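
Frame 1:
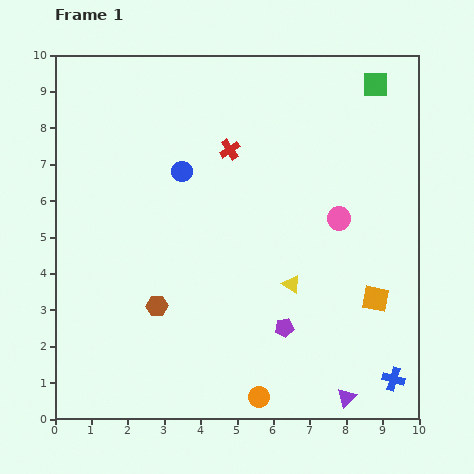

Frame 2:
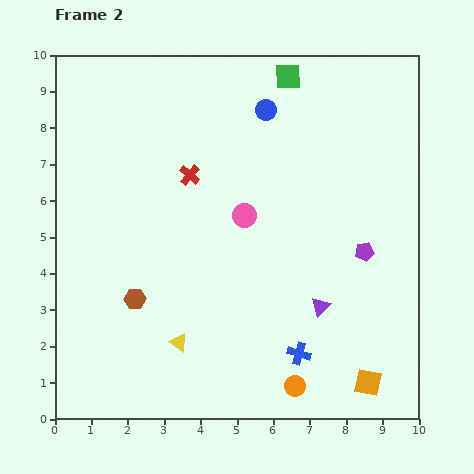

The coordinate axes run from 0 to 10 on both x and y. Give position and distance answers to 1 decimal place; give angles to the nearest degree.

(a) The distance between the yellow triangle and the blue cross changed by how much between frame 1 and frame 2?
-0.5

Distance in frame 1: 3.8. Distance in frame 2: 3.3.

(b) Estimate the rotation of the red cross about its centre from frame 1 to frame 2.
17° counter-clockwise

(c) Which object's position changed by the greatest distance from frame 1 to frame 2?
the yellow triangle

(moved 3.5; next 3.0)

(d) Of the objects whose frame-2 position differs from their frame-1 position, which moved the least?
the brown hexagon

(moved 0.6)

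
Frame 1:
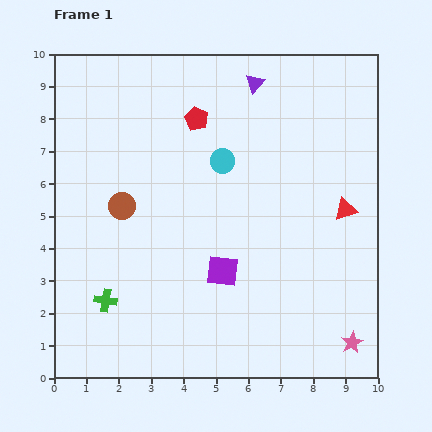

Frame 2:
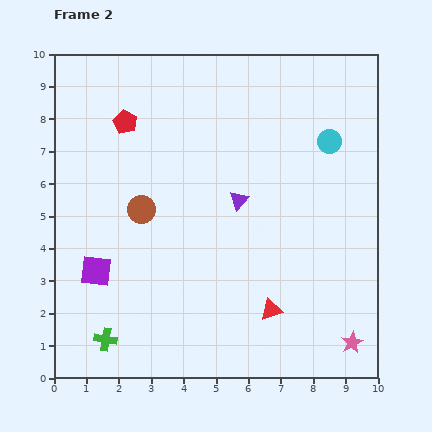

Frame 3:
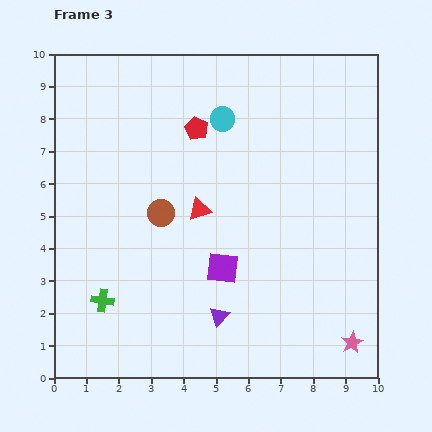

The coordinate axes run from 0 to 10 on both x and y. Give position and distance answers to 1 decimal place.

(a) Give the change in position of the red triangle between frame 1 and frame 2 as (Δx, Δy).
(-2.3, -3.1)

The red triangle was at (9.0, 5.2) in frame 1 and (6.7, 2.1) in frame 2.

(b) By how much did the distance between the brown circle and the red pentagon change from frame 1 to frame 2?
-0.8

Distance in frame 1: 3.5. Distance in frame 2: 2.7.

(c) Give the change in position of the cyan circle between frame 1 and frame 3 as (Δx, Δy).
(0.0, 1.3)

The cyan circle was at (5.2, 6.7) in frame 1 and (5.2, 8.0) in frame 3.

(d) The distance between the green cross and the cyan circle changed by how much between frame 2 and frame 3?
-2.5

Distance in frame 2: 9.2. Distance in frame 3: 6.7.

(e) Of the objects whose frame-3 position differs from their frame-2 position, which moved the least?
the brown circle

(moved 0.6)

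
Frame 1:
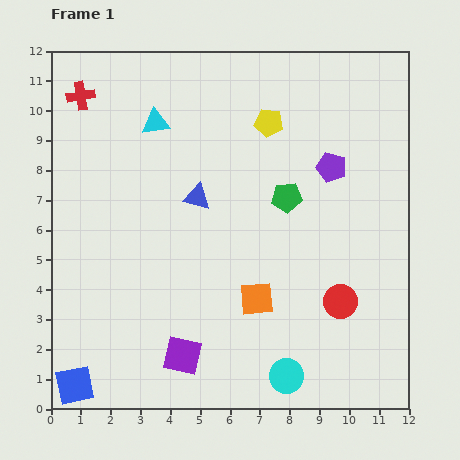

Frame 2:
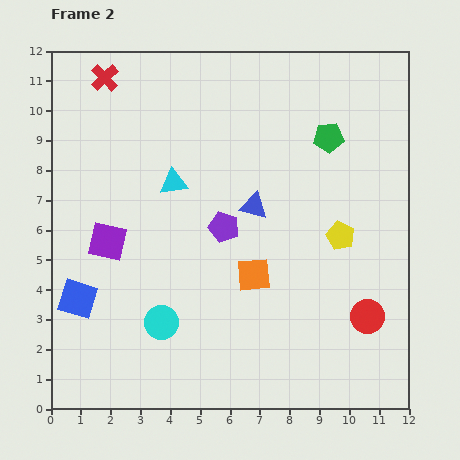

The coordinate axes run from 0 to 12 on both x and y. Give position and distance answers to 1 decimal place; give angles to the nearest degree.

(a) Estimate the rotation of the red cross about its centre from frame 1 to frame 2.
34° counter-clockwise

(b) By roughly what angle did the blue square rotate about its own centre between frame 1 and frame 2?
30° clockwise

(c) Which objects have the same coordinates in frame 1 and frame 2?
none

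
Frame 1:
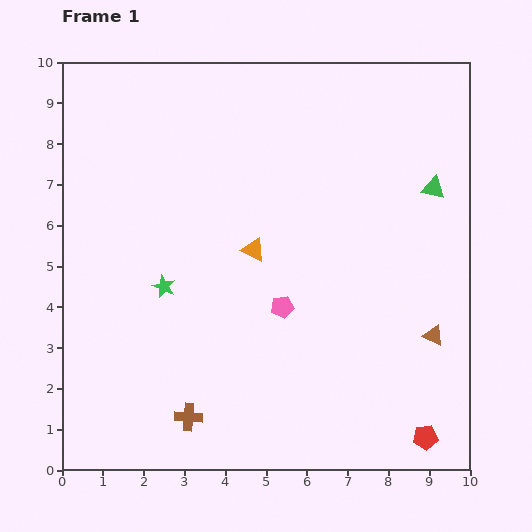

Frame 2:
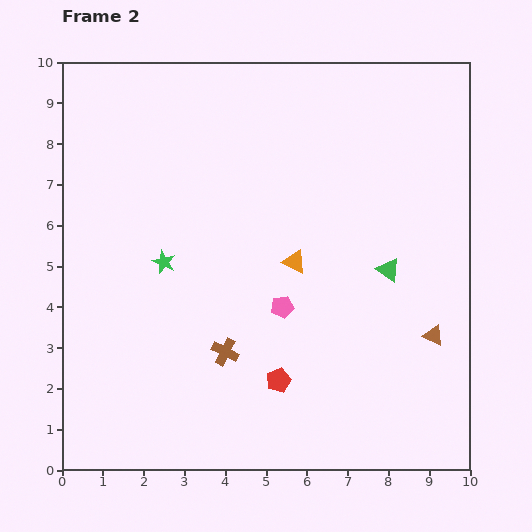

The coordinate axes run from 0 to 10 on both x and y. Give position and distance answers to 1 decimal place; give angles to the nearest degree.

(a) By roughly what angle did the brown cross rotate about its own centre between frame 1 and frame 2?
23° clockwise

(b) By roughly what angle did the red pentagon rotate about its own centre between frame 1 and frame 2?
16° counter-clockwise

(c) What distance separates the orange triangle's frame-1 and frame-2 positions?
1.0

The orange triangle moved from (4.7, 5.4) to (5.7, 5.1), a distance of √(1.0² + 0.3²) ≈ 1.0.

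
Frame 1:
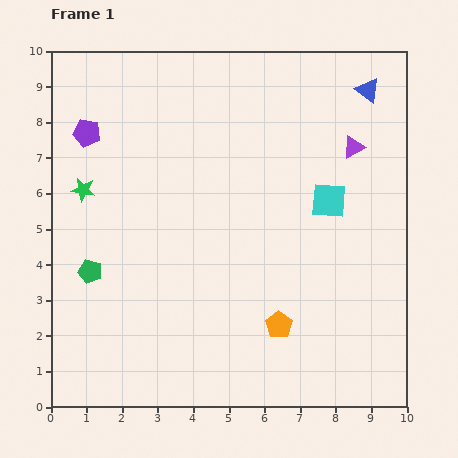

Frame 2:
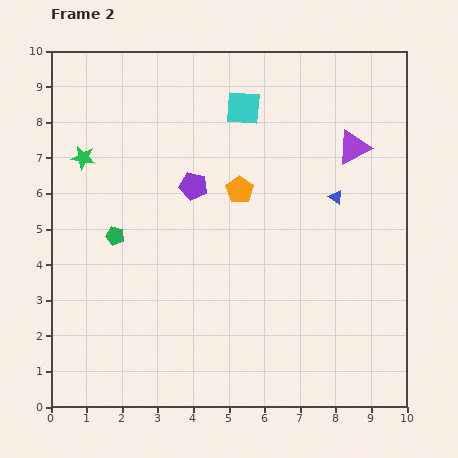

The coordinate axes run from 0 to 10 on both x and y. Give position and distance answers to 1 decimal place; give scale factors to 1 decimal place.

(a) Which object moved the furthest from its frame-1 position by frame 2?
the orange pentagon

(moved 4.0; next 3.5)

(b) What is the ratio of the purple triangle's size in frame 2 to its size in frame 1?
1.5×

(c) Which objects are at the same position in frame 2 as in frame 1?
the purple triangle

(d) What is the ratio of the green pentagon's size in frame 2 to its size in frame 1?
0.8×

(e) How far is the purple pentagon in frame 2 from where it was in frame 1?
3.4

The purple pentagon moved from (1.0, 7.7) to (4.0, 6.2), a distance of √(3.0² + 1.5²) ≈ 3.4.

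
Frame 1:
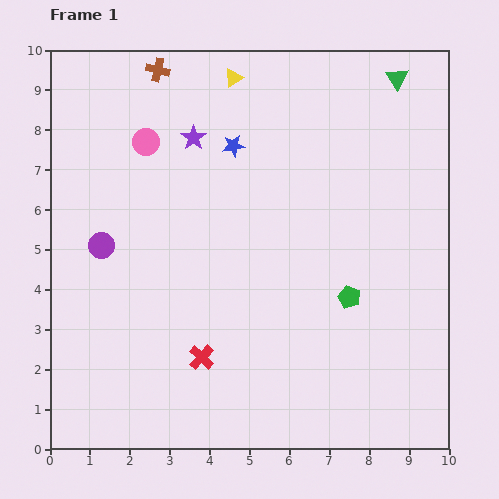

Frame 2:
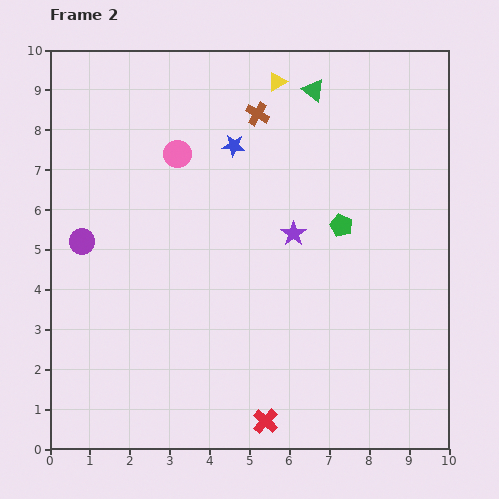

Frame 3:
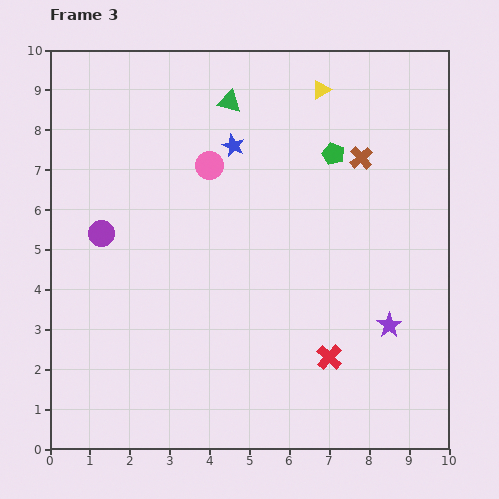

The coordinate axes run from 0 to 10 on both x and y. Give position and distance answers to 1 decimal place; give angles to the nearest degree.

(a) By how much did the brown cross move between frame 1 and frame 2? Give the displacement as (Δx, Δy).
(2.5, -1.1)

The brown cross was at (2.7, 9.5) in frame 1 and (5.2, 8.4) in frame 2.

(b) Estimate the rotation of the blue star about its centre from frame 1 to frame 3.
30° clockwise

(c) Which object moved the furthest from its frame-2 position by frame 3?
the purple star

(moved 3.3; next 2.8)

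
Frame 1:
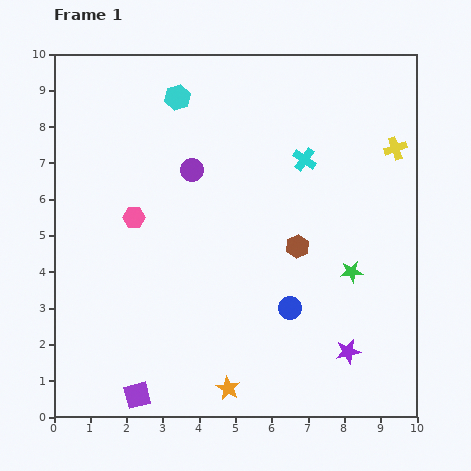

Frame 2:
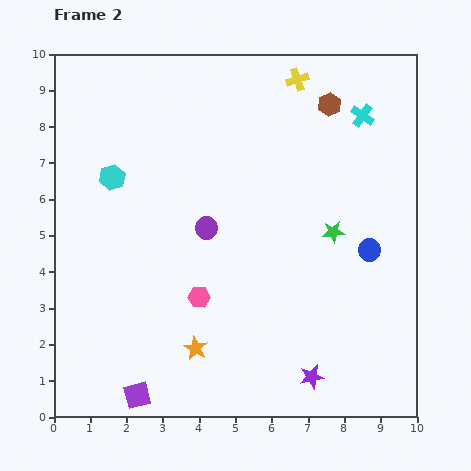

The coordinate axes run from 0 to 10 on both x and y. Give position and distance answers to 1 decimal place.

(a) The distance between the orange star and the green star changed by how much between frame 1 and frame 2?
+0.3

Distance in frame 1: 4.7. Distance in frame 2: 5.0.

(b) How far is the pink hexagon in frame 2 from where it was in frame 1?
2.8

The pink hexagon moved from (2.2, 5.5) to (4.0, 3.3), a distance of √(1.8² + 2.2²) ≈ 2.8.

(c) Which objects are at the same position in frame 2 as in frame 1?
the purple square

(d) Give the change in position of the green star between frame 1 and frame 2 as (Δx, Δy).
(-0.5, 1.1)

The green star was at (8.2, 4.0) in frame 1 and (7.7, 5.1) in frame 2.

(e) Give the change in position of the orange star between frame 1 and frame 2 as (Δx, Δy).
(-0.9, 1.1)

The orange star was at (4.8, 0.8) in frame 1 and (3.9, 1.9) in frame 2.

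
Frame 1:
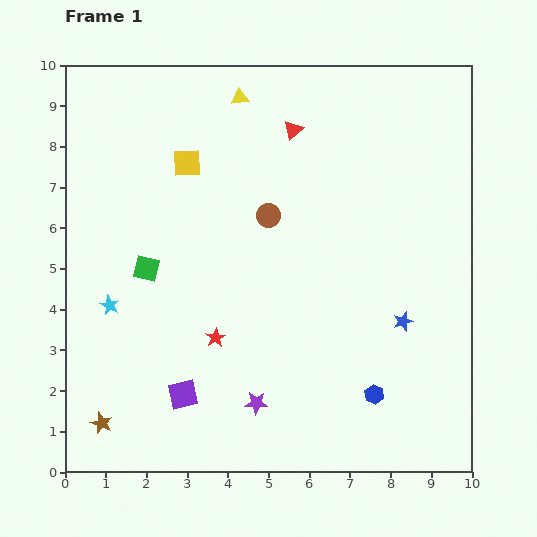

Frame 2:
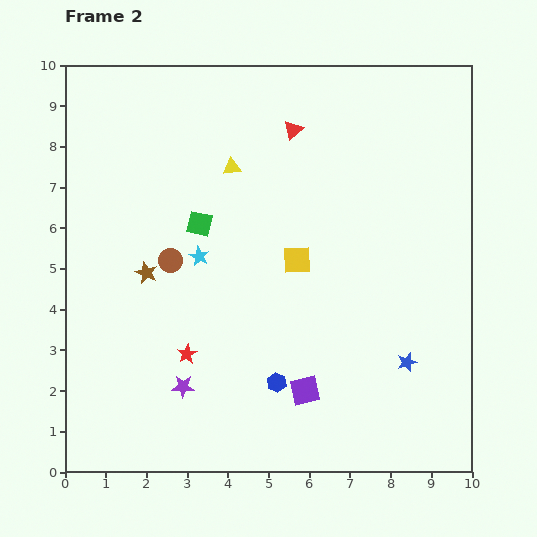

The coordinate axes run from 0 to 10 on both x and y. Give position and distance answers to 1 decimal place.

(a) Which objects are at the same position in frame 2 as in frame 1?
the red triangle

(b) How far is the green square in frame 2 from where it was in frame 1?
1.7

The green square moved from (2.0, 5.0) to (3.3, 6.1), a distance of √(1.3² + 1.1²) ≈ 1.7.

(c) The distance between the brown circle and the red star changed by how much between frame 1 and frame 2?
-1.0

Distance in frame 1: 3.3. Distance in frame 2: 2.3.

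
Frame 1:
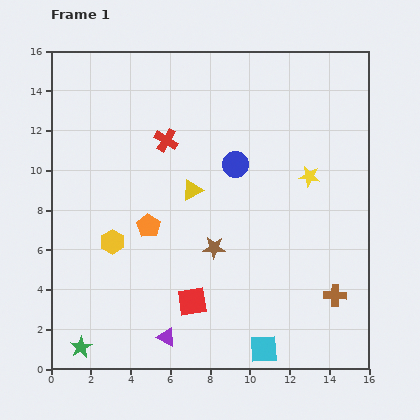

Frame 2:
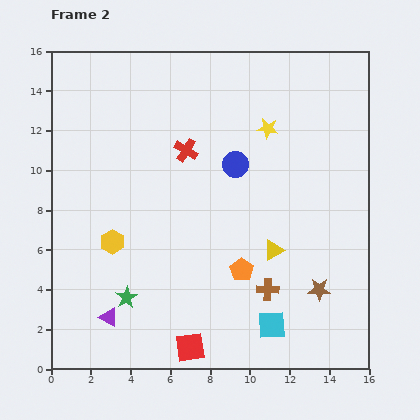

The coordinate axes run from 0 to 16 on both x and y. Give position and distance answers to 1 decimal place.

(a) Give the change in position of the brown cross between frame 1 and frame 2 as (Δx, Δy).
(-3.4, 0.3)

The brown cross was at (14.3, 3.7) in frame 1 and (10.9, 4.0) in frame 2.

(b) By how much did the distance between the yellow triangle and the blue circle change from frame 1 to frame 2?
+2.1

Distance in frame 1: 2.6. Distance in frame 2: 4.7.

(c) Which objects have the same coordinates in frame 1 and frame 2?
the yellow hexagon, the blue circle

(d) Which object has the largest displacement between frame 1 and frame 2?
the brown star

(moved 5.7; next 5.2)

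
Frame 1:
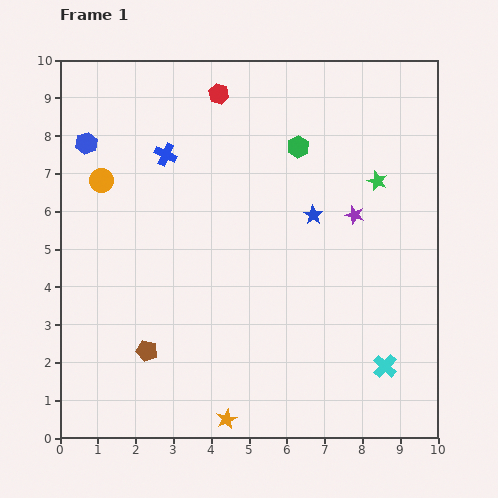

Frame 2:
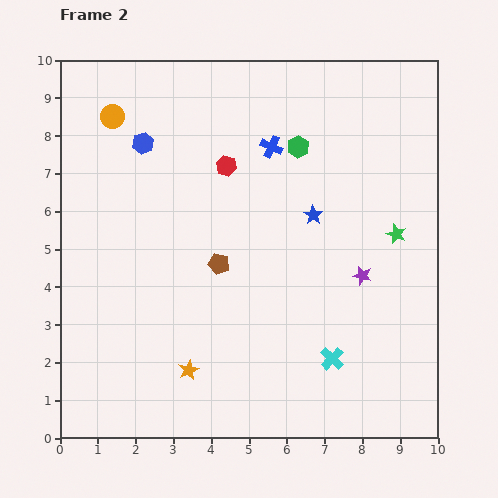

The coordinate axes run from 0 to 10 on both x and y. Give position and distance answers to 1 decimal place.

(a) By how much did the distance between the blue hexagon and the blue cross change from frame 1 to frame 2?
+1.3

Distance in frame 1: 2.1. Distance in frame 2: 3.4.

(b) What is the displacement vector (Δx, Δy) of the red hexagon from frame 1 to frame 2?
(0.2, -1.9)

The red hexagon was at (4.2, 9.1) in frame 1 and (4.4, 7.2) in frame 2.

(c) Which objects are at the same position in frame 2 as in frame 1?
the green hexagon, the blue star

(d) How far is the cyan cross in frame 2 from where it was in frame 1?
1.4

The cyan cross moved from (8.6, 1.9) to (7.2, 2.1), a distance of √(1.4² + 0.2²) ≈ 1.4.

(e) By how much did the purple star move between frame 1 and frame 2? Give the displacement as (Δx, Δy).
(0.2, -1.6)

The purple star was at (7.8, 5.9) in frame 1 and (8.0, 4.3) in frame 2.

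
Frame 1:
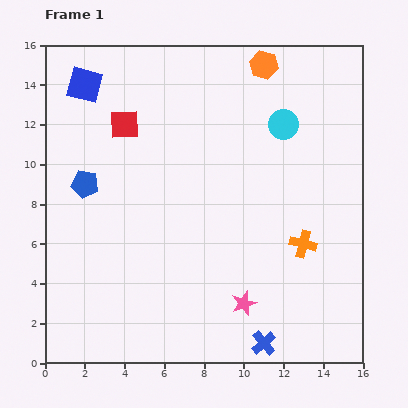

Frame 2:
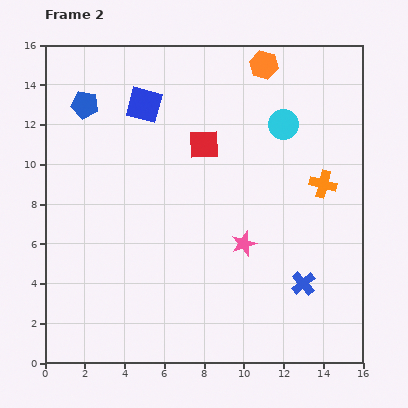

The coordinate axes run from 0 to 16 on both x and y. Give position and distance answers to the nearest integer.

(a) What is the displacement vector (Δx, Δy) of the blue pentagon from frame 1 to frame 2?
(0, 4)

The blue pentagon was at (2, 9) in frame 1 and (2, 13) in frame 2.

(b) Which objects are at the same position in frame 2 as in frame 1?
the cyan circle, the orange hexagon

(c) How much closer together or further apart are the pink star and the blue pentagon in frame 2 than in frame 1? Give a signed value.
+1

Distance in frame 1: 10. Distance in frame 2: 11.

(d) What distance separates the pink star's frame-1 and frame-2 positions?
3

The pink star moved from (10, 3) to (10, 6), a distance of √(0² + 3²) ≈ 3.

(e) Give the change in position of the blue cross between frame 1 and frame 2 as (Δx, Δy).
(2, 3)

The blue cross was at (11, 1) in frame 1 and (13, 4) in frame 2.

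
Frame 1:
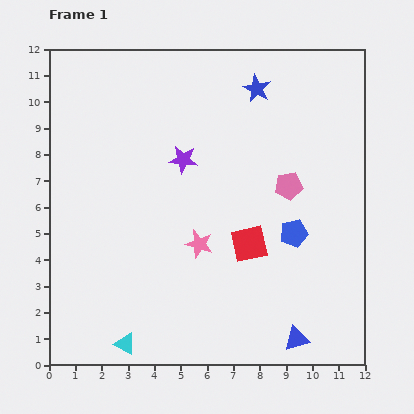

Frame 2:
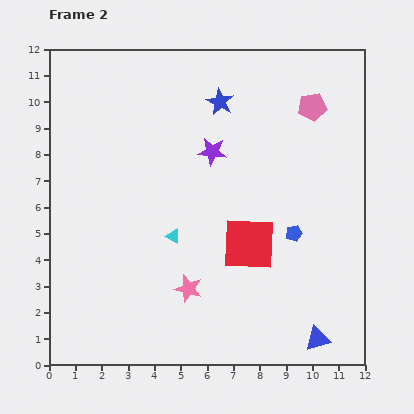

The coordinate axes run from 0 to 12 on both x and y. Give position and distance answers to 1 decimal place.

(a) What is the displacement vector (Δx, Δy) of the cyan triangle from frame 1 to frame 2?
(1.8, 4.1)

The cyan triangle was at (2.9, 0.8) in frame 1 and (4.7, 4.9) in frame 2.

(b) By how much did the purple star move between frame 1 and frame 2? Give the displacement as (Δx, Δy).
(1.1, 0.3)

The purple star was at (5.1, 7.8) in frame 1 and (6.2, 8.1) in frame 2.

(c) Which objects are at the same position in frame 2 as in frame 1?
the blue pentagon, the red square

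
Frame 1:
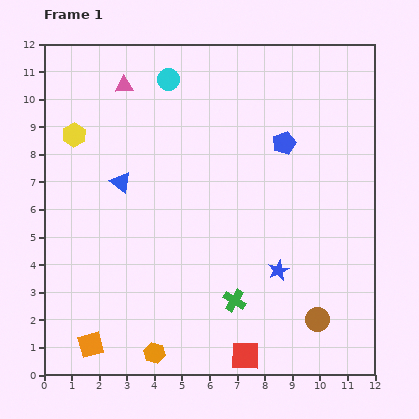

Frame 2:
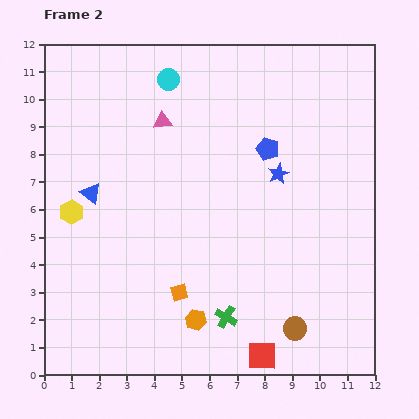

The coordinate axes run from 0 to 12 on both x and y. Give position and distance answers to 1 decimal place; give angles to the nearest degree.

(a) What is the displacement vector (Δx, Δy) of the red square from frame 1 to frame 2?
(0.6, 0.0)

The red square was at (7.3, 0.7) in frame 1 and (7.9, 0.7) in frame 2.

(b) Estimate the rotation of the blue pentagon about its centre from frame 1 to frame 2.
31° counter-clockwise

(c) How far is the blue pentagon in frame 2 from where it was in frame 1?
0.6

The blue pentagon moved from (8.7, 8.4) to (8.1, 8.2), a distance of √(0.6² + 0.2²) ≈ 0.6.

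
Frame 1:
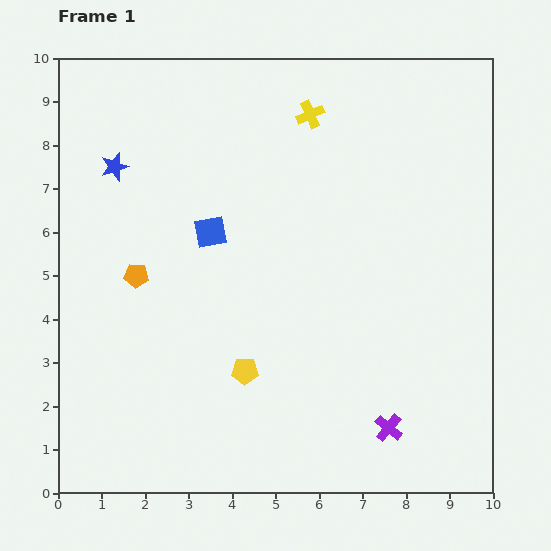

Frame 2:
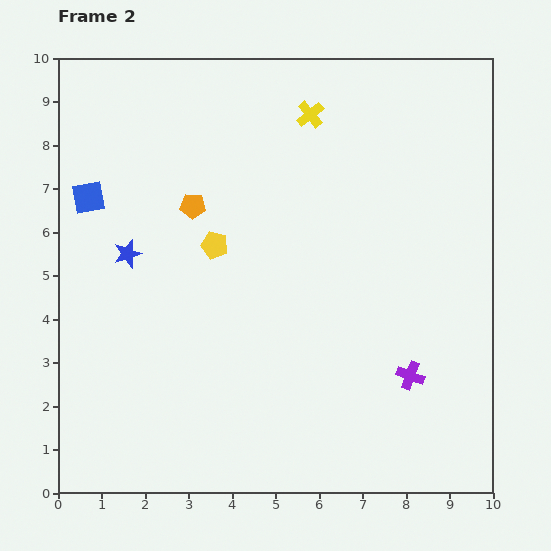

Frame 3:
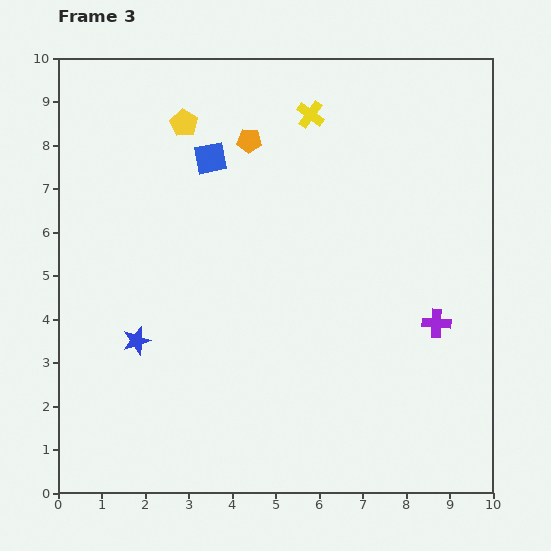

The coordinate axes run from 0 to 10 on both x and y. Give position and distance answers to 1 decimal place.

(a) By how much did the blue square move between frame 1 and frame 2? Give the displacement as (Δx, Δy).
(-2.8, 0.8)

The blue square was at (3.5, 6.0) in frame 1 and (0.7, 6.8) in frame 2.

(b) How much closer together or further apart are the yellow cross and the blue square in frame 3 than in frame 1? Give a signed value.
-1.0

Distance in frame 1: 3.5. Distance in frame 3: 2.5.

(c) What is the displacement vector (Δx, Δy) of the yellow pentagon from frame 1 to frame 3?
(-1.4, 5.7)

The yellow pentagon was at (4.3, 2.8) in frame 1 and (2.9, 8.5) in frame 3.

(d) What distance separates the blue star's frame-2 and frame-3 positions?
2.0

The blue star moved from (1.6, 5.5) to (1.8, 3.5), a distance of √(0.2² + 2.0²) ≈ 2.0.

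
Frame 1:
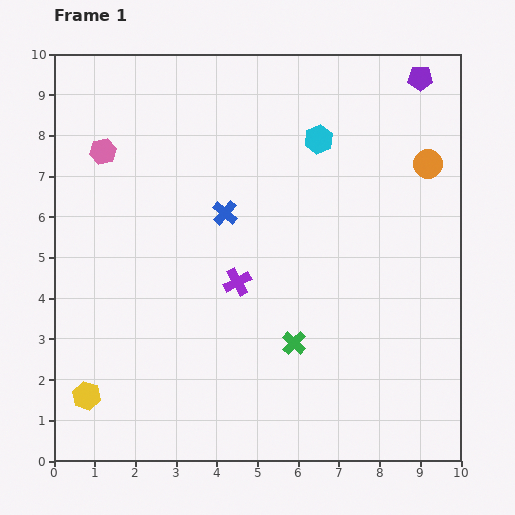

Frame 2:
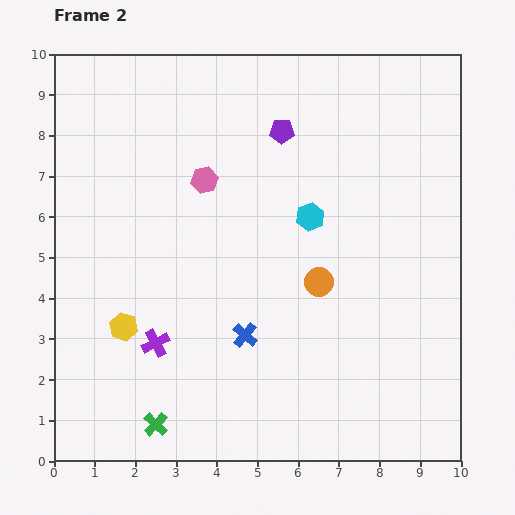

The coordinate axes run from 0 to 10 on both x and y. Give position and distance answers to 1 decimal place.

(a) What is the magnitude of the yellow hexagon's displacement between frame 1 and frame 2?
1.9

The yellow hexagon moved from (0.8, 1.6) to (1.7, 3.3), a distance of √(0.9² + 1.7²) ≈ 1.9.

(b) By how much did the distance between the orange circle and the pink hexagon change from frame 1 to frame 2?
-4.2

Distance in frame 1: 8.0. Distance in frame 2: 3.8.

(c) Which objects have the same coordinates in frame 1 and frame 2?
none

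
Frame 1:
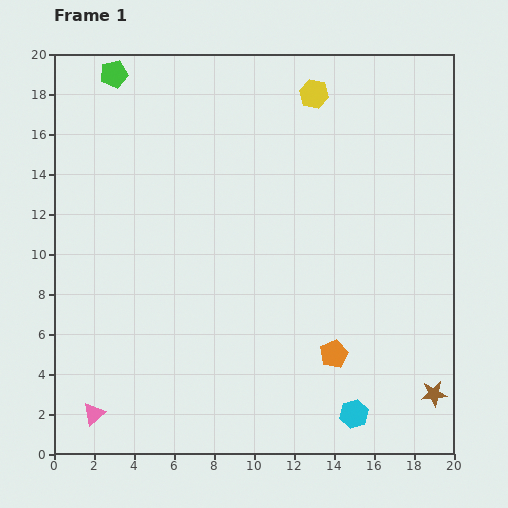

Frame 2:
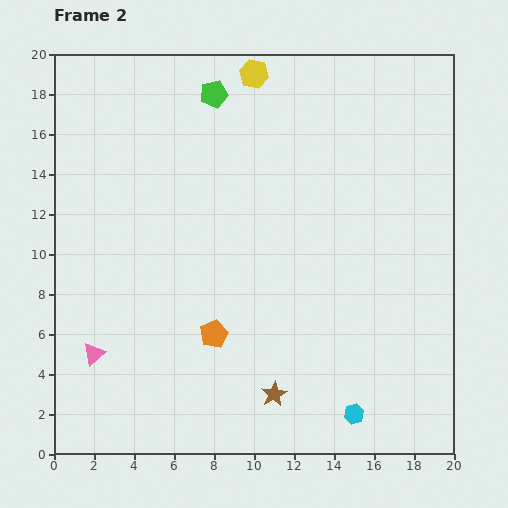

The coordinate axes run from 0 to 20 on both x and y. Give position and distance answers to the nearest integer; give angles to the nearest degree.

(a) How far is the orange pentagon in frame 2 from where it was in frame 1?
6

The orange pentagon moved from (14, 5) to (8, 6), a distance of √(6² + 1²) ≈ 6.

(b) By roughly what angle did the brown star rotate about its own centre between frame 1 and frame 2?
23° counter-clockwise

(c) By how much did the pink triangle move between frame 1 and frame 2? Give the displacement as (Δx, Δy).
(0, 3)

The pink triangle was at (2, 2) in frame 1 and (2, 5) in frame 2.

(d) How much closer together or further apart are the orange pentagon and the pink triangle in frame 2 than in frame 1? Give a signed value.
-6

Distance in frame 1: 12. Distance in frame 2: 6.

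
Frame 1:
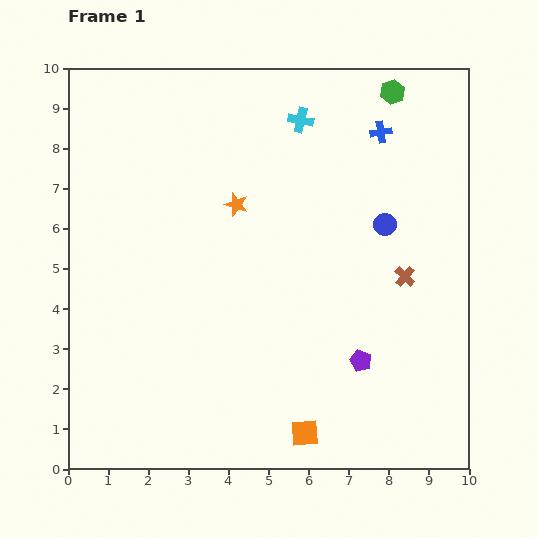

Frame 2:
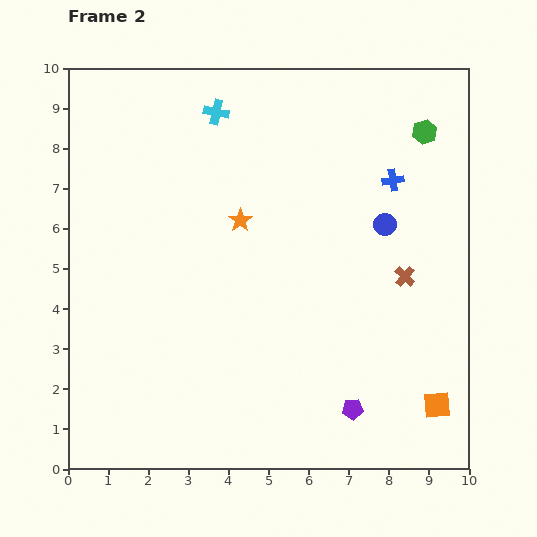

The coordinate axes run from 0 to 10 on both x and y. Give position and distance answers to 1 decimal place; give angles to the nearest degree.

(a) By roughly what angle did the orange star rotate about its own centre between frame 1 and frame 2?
21° clockwise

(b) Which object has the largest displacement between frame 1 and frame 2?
the orange square

(moved 3.4; next 2.1)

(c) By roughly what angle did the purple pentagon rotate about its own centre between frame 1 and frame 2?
26° counter-clockwise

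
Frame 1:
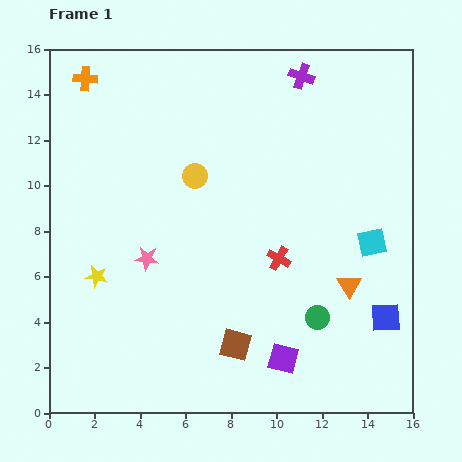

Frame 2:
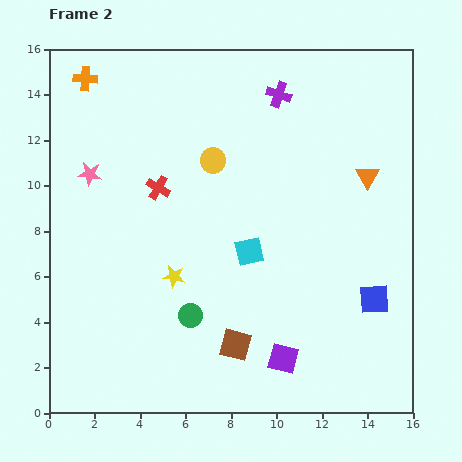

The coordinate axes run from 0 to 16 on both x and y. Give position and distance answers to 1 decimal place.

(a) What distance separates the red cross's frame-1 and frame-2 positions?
6.1

The red cross moved from (10.1, 6.8) to (4.8, 9.9), a distance of √(5.3² + 3.1²) ≈ 6.1.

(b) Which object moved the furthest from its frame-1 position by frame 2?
the red cross

(moved 6.1; next 5.6)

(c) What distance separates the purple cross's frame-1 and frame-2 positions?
1.3

The purple cross moved from (11.1, 14.8) to (10.1, 14.0), a distance of √(1.0² + 0.8²) ≈ 1.3.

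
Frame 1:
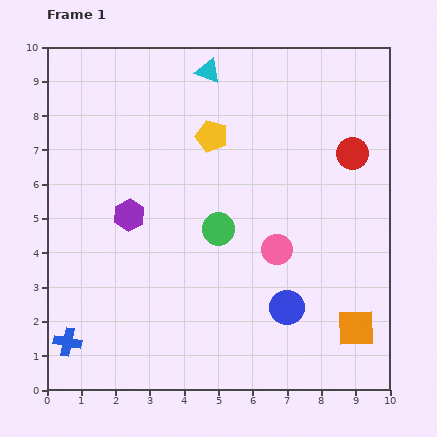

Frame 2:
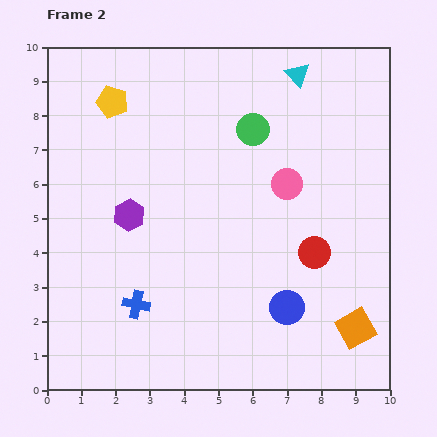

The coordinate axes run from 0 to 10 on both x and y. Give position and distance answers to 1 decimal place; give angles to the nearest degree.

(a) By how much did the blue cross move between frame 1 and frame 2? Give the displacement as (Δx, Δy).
(2.0, 1.1)

The blue cross was at (0.6, 1.4) in frame 1 and (2.6, 2.5) in frame 2.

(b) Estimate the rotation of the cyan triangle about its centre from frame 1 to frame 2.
24° clockwise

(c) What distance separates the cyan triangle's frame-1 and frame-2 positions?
2.6

The cyan triangle moved from (4.7, 9.3) to (7.3, 9.2), a distance of √(2.6² + 0.1²) ≈ 2.6.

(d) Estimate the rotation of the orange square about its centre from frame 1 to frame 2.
27° counter-clockwise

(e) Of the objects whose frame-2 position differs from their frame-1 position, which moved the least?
the pink circle

(moved 1.9)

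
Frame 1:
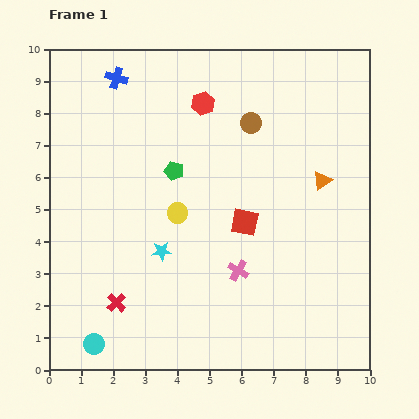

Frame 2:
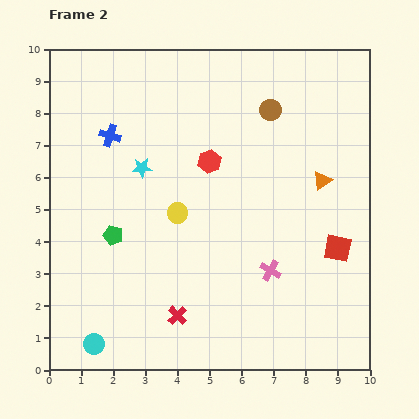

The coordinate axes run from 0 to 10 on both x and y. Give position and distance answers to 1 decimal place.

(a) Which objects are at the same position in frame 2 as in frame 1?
the cyan circle, the orange triangle, the yellow circle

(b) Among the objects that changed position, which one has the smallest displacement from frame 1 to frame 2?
the brown circle

(moved 0.7)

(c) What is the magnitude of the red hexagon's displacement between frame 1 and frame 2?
1.8

The red hexagon moved from (4.8, 8.3) to (5.0, 6.5), a distance of √(0.2² + 1.8²) ≈ 1.8.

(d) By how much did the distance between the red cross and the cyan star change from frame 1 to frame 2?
+2.6

Distance in frame 1: 2.1. Distance in frame 2: 4.7.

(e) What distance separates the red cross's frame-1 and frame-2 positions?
1.9

The red cross moved from (2.1, 2.1) to (4.0, 1.7), a distance of √(1.9² + 0.4²) ≈ 1.9.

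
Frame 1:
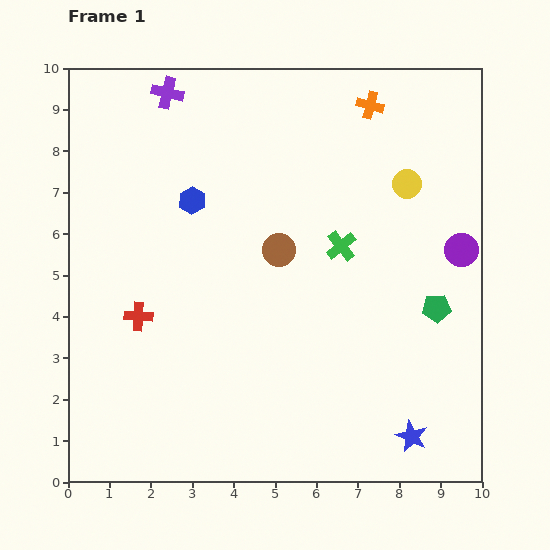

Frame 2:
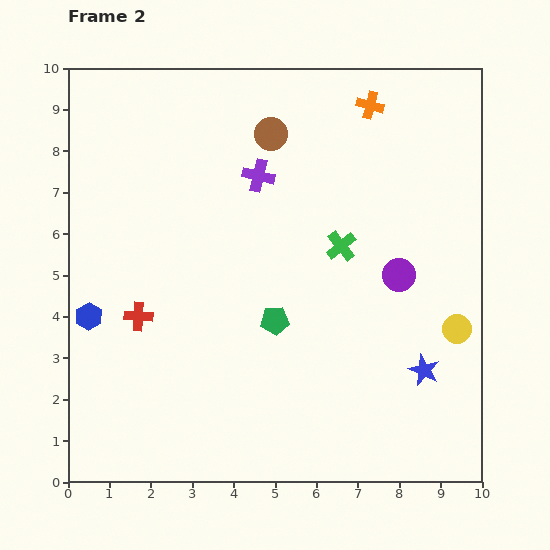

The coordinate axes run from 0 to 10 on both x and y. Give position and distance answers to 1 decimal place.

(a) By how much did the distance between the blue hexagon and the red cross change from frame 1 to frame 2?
-1.9

Distance in frame 1: 3.1. Distance in frame 2: 1.2.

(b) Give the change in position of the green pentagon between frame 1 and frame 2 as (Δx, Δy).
(-3.9, -0.3)

The green pentagon was at (8.9, 4.2) in frame 1 and (5.0, 3.9) in frame 2.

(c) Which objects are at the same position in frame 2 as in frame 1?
the green cross, the red cross, the orange cross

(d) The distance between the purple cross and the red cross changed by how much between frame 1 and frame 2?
-0.9

Distance in frame 1: 5.4. Distance in frame 2: 4.5.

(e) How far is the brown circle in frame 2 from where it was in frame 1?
2.8

The brown circle moved from (5.1, 5.6) to (4.9, 8.4), a distance of √(0.2² + 2.8²) ≈ 2.8.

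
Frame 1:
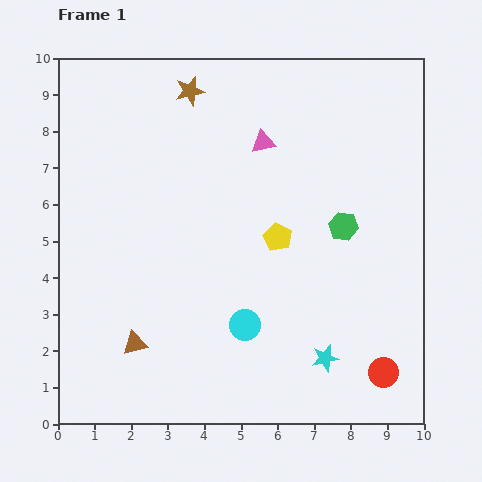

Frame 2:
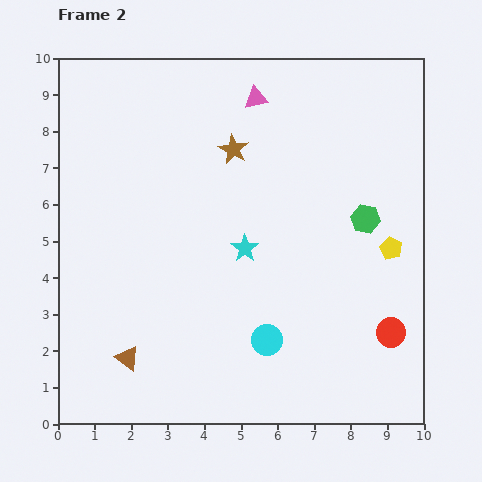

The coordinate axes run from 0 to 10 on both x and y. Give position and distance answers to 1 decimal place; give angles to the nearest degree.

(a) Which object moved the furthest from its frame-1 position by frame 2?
the cyan star

(moved 3.7; next 3.1)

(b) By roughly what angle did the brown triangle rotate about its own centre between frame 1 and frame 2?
48° clockwise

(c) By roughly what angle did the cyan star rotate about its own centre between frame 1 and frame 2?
22° counter-clockwise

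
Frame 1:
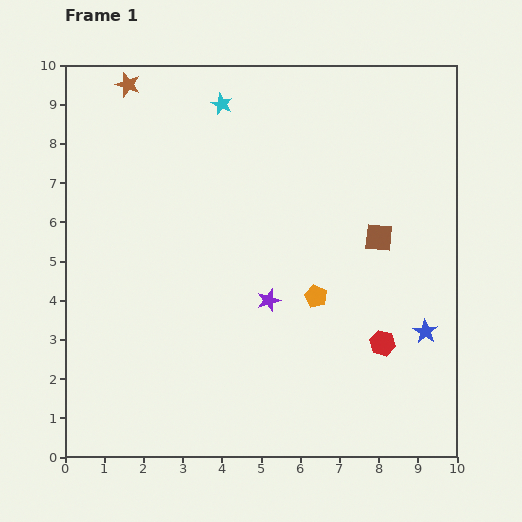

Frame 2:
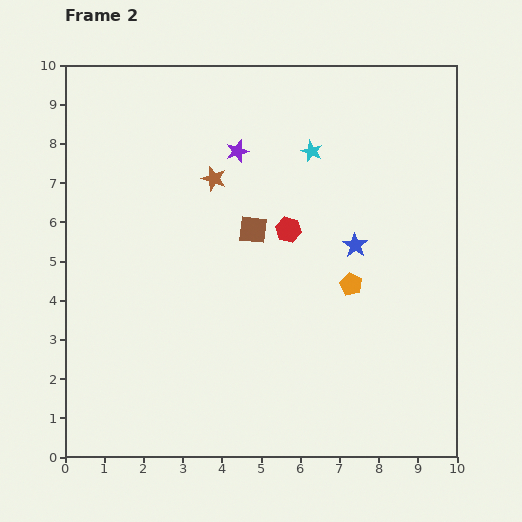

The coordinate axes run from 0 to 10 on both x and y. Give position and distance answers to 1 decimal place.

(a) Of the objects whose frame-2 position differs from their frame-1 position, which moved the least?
the orange pentagon

(moved 0.9)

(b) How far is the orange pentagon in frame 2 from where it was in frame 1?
0.9

The orange pentagon moved from (6.4, 4.1) to (7.3, 4.4), a distance of √(0.9² + 0.3²) ≈ 0.9.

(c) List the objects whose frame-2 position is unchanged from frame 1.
none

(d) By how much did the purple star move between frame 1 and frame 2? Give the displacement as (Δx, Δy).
(-0.8, 3.8)

The purple star was at (5.2, 4.0) in frame 1 and (4.4, 7.8) in frame 2.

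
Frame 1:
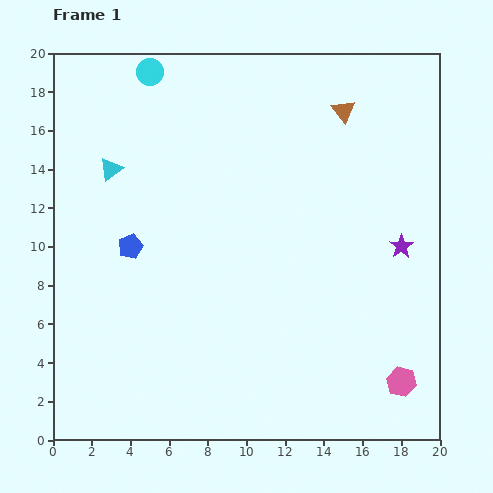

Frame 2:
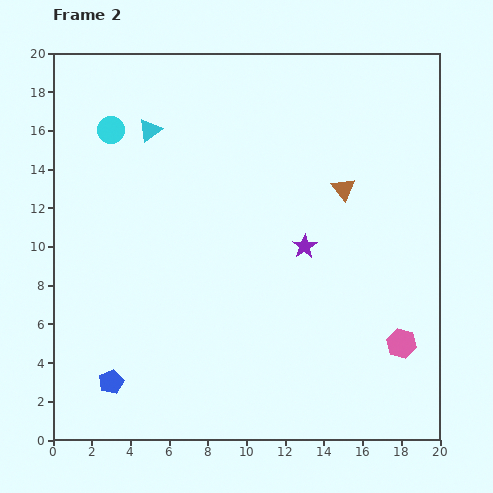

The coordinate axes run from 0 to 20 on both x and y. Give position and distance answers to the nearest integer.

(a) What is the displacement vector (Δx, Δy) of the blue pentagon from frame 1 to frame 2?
(-1, -7)

The blue pentagon was at (4, 10) in frame 1 and (3, 3) in frame 2.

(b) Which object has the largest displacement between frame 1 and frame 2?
the blue pentagon

(moved 7; next 5)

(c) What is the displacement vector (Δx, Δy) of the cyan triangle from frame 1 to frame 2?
(2, 2)

The cyan triangle was at (3, 14) in frame 1 and (5, 16) in frame 2.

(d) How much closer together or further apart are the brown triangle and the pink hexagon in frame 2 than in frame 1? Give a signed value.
-5

Distance in frame 1: 14. Distance in frame 2: 9.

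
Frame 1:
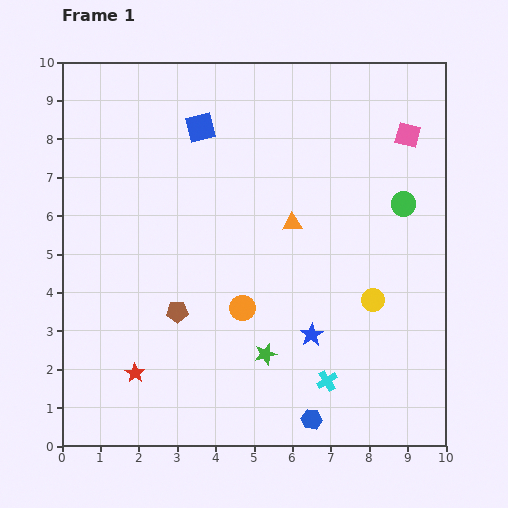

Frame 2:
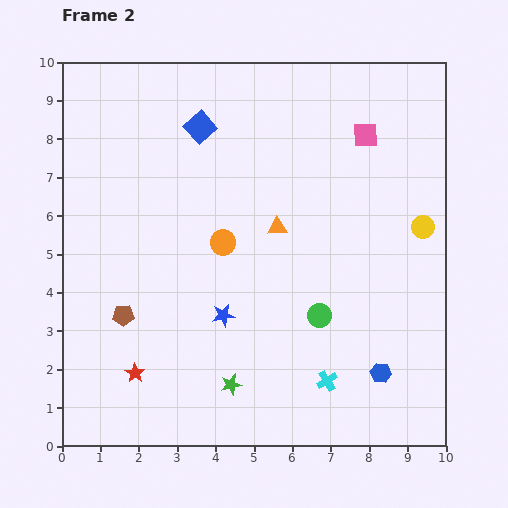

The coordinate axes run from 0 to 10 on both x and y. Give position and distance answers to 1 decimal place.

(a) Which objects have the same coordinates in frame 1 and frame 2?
the blue square, the cyan cross, the red star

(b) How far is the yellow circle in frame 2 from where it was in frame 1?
2.3

The yellow circle moved from (8.1, 3.8) to (9.4, 5.7), a distance of √(1.3² + 1.9²) ≈ 2.3.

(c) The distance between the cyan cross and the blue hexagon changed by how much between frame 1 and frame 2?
+0.3

Distance in frame 1: 1.1. Distance in frame 2: 1.4.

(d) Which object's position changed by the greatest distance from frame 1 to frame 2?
the green circle

(moved 3.6; next 2.4)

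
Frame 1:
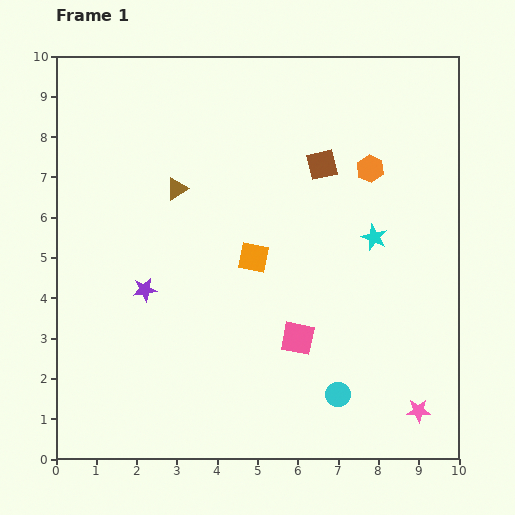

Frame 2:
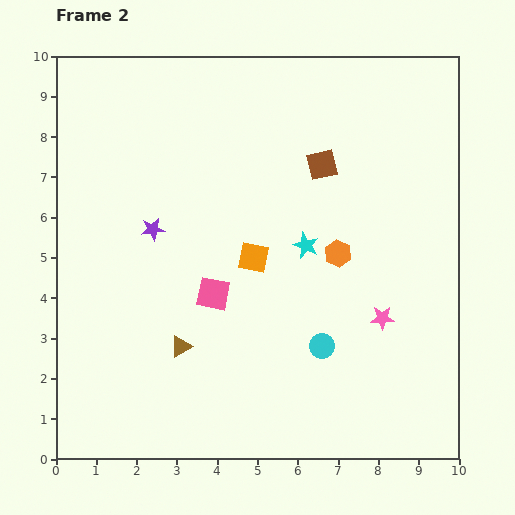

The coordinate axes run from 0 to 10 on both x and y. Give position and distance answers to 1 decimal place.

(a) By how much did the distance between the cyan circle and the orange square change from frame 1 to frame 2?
-1.2

Distance in frame 1: 4.0. Distance in frame 2: 2.8.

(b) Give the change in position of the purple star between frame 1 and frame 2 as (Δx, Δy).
(0.2, 1.5)

The purple star was at (2.2, 4.2) in frame 1 and (2.4, 5.7) in frame 2.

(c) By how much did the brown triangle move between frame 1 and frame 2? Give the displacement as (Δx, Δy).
(0.1, -3.9)

The brown triangle was at (3.0, 6.7) in frame 1 and (3.1, 2.8) in frame 2.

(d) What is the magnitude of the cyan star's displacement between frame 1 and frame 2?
1.7

The cyan star moved from (7.9, 5.5) to (6.2, 5.3), a distance of √(1.7² + 0.2²) ≈ 1.7.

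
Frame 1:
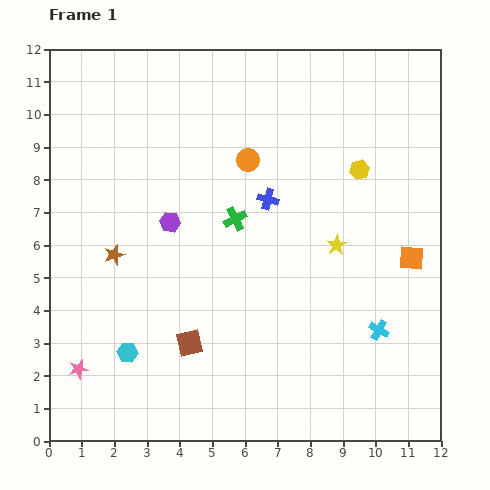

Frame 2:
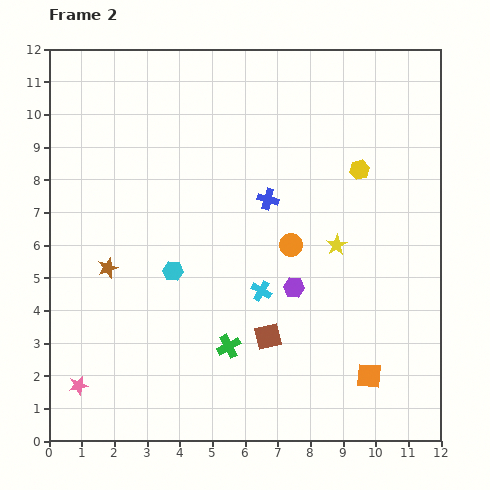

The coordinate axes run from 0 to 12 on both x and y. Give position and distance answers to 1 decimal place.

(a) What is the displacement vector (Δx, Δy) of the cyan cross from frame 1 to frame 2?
(-3.6, 1.2)

The cyan cross was at (10.1, 3.4) in frame 1 and (6.5, 4.6) in frame 2.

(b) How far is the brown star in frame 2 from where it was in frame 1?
0.4

The brown star moved from (2.0, 5.7) to (1.8, 5.3), a distance of √(0.2² + 0.4²) ≈ 0.4.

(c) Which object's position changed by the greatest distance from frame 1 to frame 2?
the purple hexagon

(moved 4.3; next 3.9)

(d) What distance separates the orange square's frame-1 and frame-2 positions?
3.8

The orange square moved from (11.1, 5.6) to (9.8, 2.0), a distance of √(1.3² + 3.6²) ≈ 3.8.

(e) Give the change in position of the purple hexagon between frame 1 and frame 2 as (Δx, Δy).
(3.8, -2.0)

The purple hexagon was at (3.7, 6.7) in frame 1 and (7.5, 4.7) in frame 2.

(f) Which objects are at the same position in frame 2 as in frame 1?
the yellow star, the blue cross, the yellow hexagon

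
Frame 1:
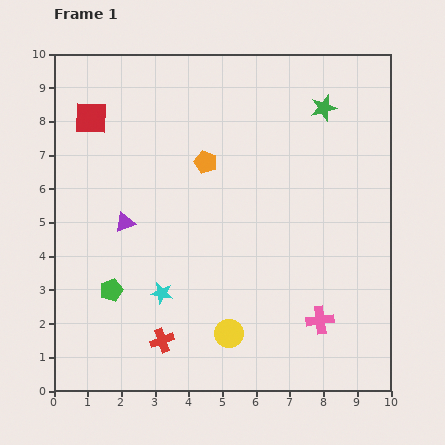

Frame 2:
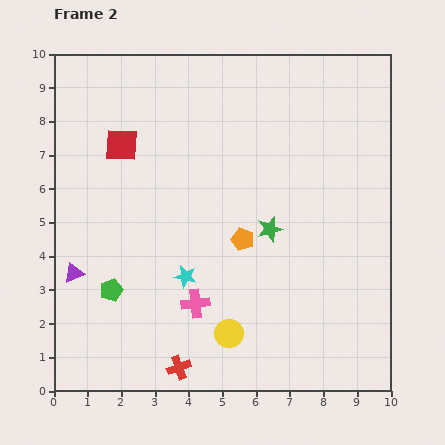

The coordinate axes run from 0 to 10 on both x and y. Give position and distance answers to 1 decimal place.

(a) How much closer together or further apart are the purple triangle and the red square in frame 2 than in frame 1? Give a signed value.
+0.7

Distance in frame 1: 3.3. Distance in frame 2: 4.0.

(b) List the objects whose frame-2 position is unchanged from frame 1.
the yellow circle, the green pentagon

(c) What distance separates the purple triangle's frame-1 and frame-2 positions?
2.1

The purple triangle moved from (2.1, 5.0) to (0.6, 3.5), a distance of √(1.5² + 1.5²) ≈ 2.1.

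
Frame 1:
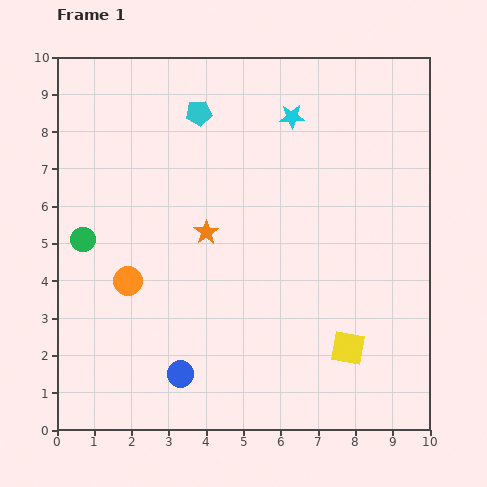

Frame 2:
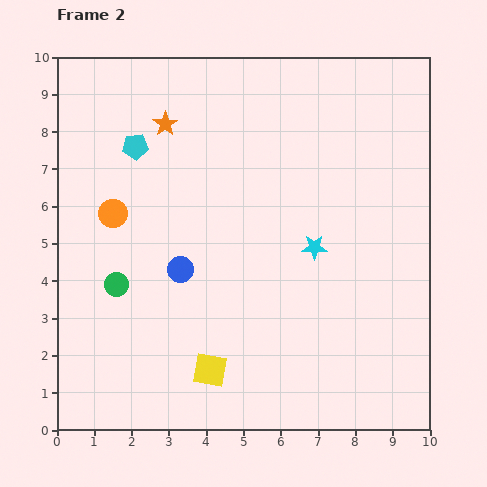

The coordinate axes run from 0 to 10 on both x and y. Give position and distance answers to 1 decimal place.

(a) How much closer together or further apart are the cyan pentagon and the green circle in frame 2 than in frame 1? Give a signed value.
-0.9

Distance in frame 1: 4.6. Distance in frame 2: 3.7.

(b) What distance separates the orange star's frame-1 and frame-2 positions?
3.1

The orange star moved from (4.0, 5.3) to (2.9, 8.2), a distance of √(1.1² + 2.9²) ≈ 3.1.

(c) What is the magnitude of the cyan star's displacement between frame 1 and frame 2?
3.6

The cyan star moved from (6.3, 8.4) to (6.9, 4.9), a distance of √(0.6² + 3.5²) ≈ 3.6.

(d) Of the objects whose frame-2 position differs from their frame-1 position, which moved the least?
the green circle

(moved 1.5)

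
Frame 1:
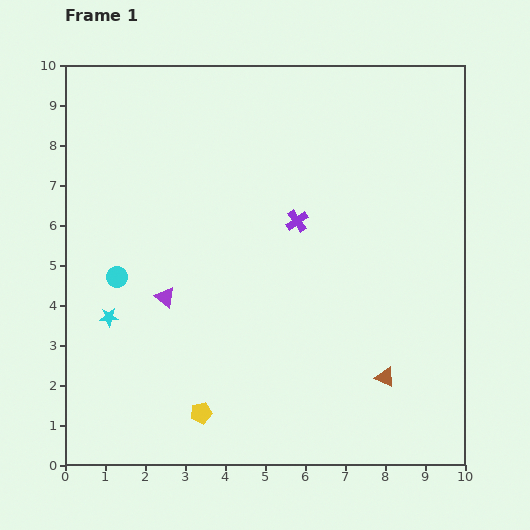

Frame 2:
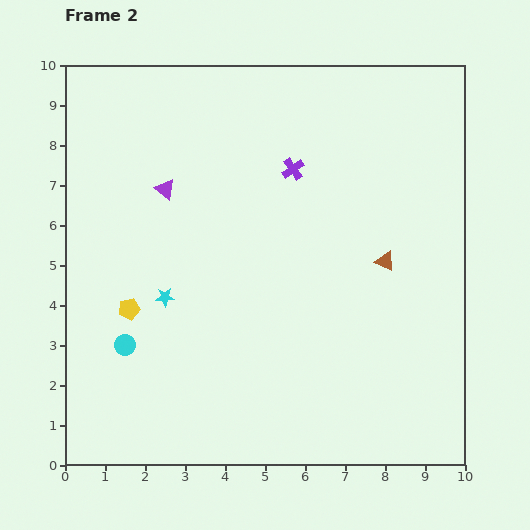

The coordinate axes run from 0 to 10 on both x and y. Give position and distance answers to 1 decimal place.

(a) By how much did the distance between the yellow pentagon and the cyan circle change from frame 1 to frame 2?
-3.1

Distance in frame 1: 4.0. Distance in frame 2: 0.9.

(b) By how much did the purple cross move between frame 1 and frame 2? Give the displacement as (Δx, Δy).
(-0.1, 1.3)

The purple cross was at (5.8, 6.1) in frame 1 and (5.7, 7.4) in frame 2.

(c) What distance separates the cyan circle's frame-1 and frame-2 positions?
1.7

The cyan circle moved from (1.3, 4.7) to (1.5, 3.0), a distance of √(0.2² + 1.7²) ≈ 1.7.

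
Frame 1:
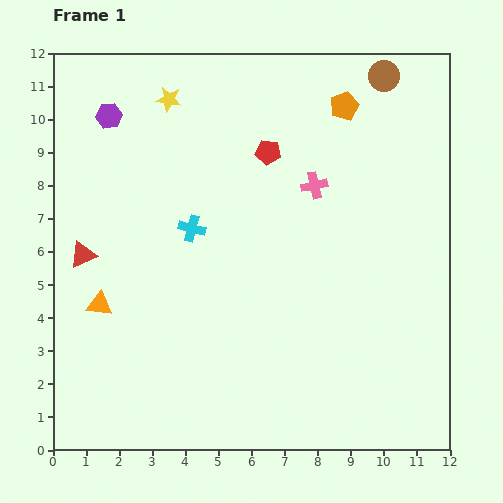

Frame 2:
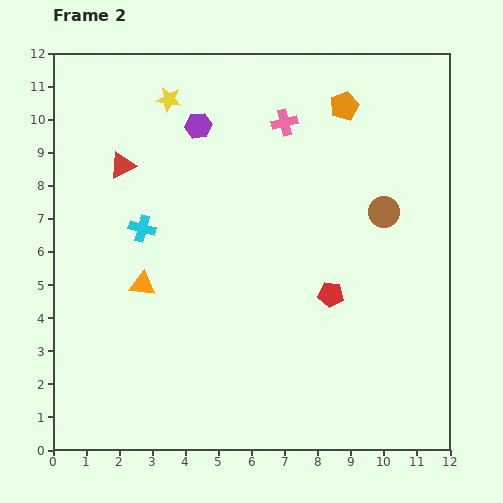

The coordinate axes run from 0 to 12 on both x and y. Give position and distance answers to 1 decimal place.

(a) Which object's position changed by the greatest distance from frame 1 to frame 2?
the red pentagon

(moved 4.7; next 4.1)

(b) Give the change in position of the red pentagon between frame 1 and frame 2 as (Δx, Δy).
(1.9, -4.3)

The red pentagon was at (6.5, 9.0) in frame 1 and (8.4, 4.7) in frame 2.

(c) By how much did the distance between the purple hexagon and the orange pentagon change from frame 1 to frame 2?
-2.7

Distance in frame 1: 7.1. Distance in frame 2: 4.4.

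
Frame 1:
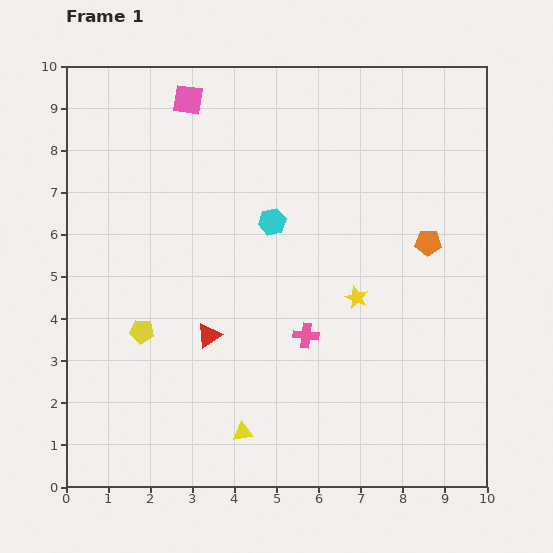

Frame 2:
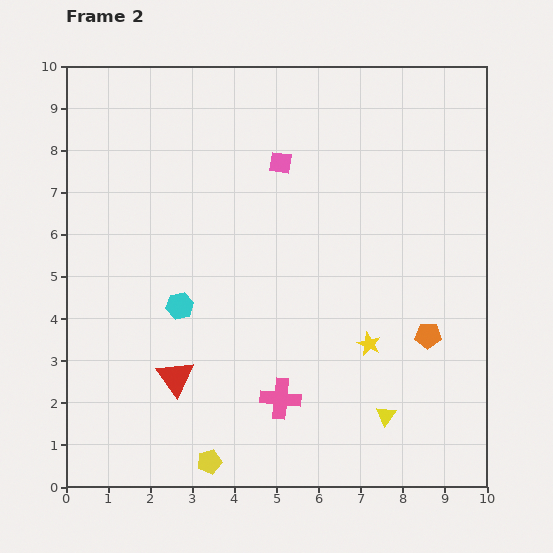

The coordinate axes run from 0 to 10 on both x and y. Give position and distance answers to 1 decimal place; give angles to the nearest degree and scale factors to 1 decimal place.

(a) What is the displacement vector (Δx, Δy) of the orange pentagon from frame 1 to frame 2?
(0.0, -2.2)

The orange pentagon was at (8.6, 5.8) in frame 1 and (8.6, 3.6) in frame 2.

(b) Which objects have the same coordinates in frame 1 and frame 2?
none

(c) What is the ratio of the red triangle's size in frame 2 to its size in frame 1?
1.5×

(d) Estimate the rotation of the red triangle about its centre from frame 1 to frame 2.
32° counter-clockwise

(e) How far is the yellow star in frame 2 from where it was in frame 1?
1.1

The yellow star moved from (6.9, 4.5) to (7.2, 3.4), a distance of √(0.3² + 1.1²) ≈ 1.1.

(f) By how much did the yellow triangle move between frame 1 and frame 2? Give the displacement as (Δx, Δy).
(3.4, 0.4)

The yellow triangle was at (4.2, 1.3) in frame 1 and (7.6, 1.7) in frame 2.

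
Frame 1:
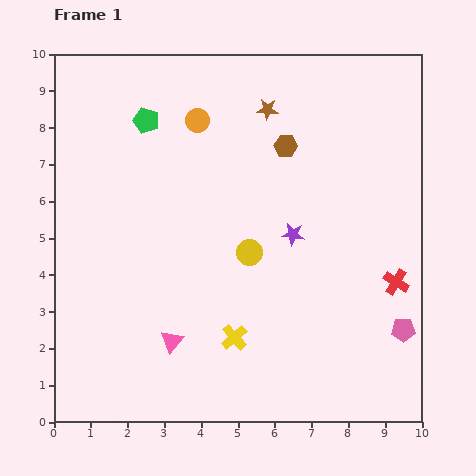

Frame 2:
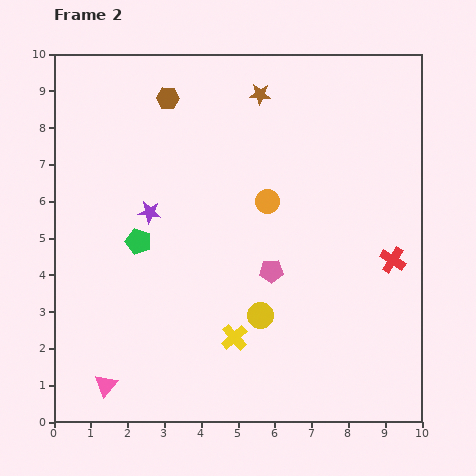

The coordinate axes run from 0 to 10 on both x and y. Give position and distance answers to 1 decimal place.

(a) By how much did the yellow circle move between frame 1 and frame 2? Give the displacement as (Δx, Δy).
(0.3, -1.7)

The yellow circle was at (5.3, 4.6) in frame 1 and (5.6, 2.9) in frame 2.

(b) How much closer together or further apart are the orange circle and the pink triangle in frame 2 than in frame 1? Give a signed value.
+0.7

Distance in frame 1: 6.0. Distance in frame 2: 6.7.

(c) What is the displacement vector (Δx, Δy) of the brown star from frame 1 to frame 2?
(-0.2, 0.4)

The brown star was at (5.8, 8.5) in frame 1 and (5.6, 8.9) in frame 2.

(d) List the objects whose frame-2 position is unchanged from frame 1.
the yellow cross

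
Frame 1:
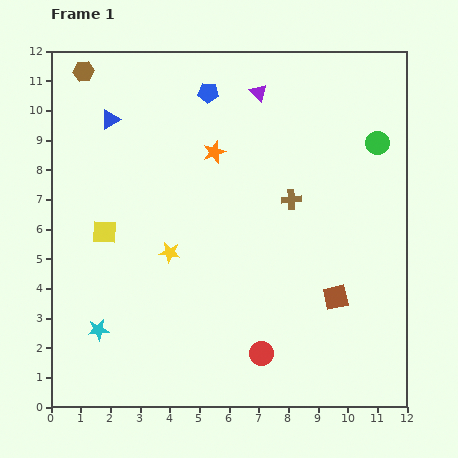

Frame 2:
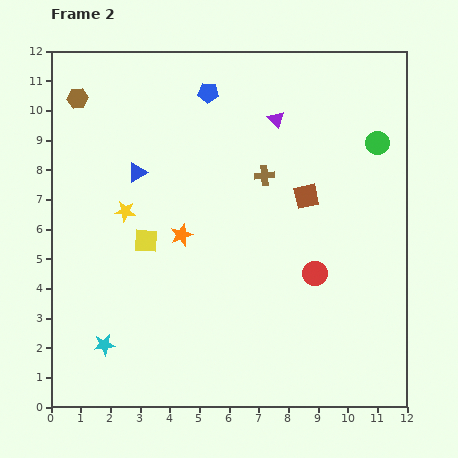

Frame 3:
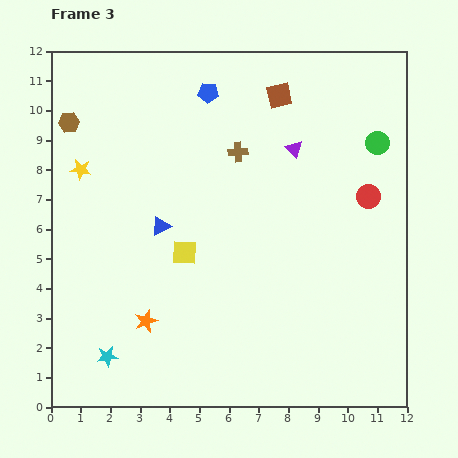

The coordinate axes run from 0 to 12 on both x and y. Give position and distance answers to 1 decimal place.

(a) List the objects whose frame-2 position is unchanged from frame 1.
the blue pentagon, the green circle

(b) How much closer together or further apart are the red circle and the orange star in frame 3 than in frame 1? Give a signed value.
+1.6

Distance in frame 1: 7.0. Distance in frame 3: 8.6.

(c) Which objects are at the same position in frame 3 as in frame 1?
the blue pentagon, the green circle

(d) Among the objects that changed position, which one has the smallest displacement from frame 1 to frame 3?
the cyan star

(moved 0.9)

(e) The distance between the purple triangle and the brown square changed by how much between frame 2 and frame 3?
-0.9

Distance in frame 2: 2.8. Distance in frame 3: 1.9.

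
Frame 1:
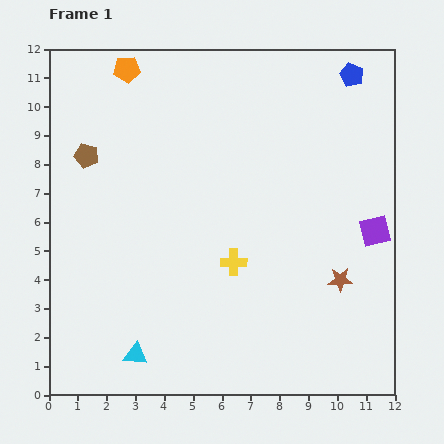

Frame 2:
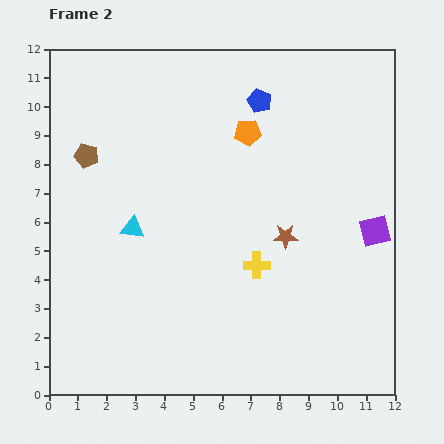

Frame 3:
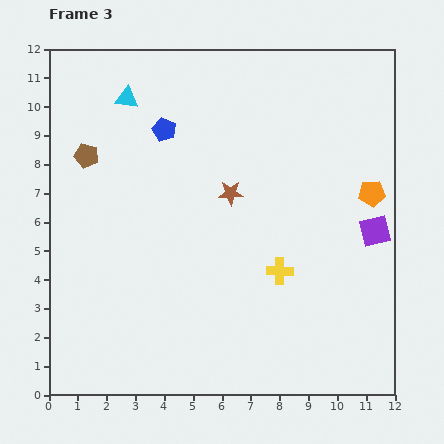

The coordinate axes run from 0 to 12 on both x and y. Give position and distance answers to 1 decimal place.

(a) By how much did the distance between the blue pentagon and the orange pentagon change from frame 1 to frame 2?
-6.6

Distance in frame 1: 7.8. Distance in frame 2: 1.2.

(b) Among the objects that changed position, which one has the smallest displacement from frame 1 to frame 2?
the yellow cross

(moved 0.8)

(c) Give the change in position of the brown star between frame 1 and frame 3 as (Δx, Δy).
(-3.8, 3.0)

The brown star was at (10.1, 4.0) in frame 1 and (6.3, 7.0) in frame 3.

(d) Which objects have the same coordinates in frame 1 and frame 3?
the brown pentagon, the purple square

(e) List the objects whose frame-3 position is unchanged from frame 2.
the brown pentagon, the purple square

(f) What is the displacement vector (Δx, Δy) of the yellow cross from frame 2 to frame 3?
(0.8, -0.2)

The yellow cross was at (7.2, 4.5) in frame 2 and (8.0, 4.3) in frame 3.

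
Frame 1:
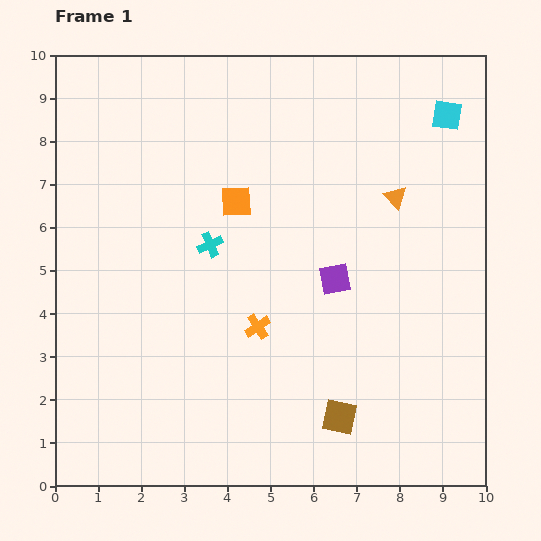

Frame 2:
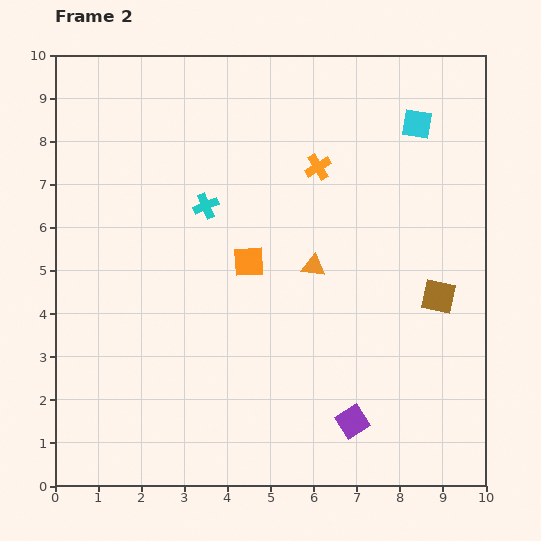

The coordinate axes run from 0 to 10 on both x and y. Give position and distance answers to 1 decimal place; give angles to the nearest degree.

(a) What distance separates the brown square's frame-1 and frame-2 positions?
3.6

The brown square moved from (6.6, 1.6) to (8.9, 4.4), a distance of √(2.3² + 2.8²) ≈ 3.6.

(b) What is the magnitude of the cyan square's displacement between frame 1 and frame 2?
0.7

The cyan square moved from (9.1, 8.6) to (8.4, 8.4), a distance of √(0.7² + 0.2²) ≈ 0.7.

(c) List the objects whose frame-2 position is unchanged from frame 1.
none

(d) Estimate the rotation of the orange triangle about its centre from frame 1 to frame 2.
38° counter-clockwise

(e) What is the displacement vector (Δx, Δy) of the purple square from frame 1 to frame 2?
(0.4, -3.3)

The purple square was at (6.5, 4.8) in frame 1 and (6.9, 1.5) in frame 2.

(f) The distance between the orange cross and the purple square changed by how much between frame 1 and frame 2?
+3.9

Distance in frame 1: 2.1. Distance in frame 2: 6.0.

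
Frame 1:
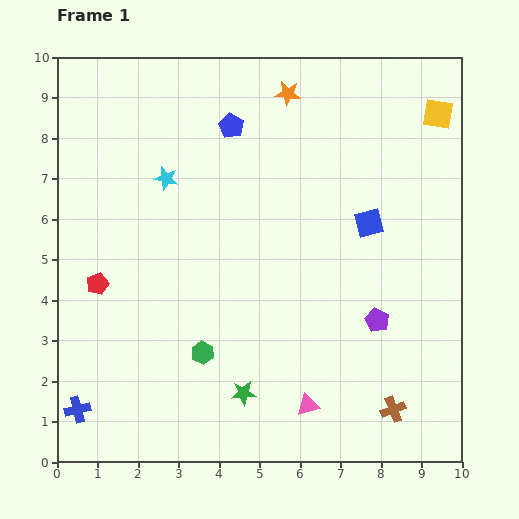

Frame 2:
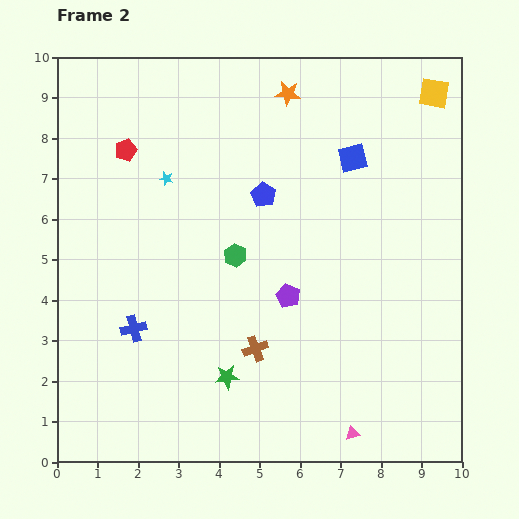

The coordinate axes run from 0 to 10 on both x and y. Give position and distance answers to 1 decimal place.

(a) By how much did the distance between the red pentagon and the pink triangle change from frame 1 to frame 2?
+3.0

Distance in frame 1: 6.0. Distance in frame 2: 9.0.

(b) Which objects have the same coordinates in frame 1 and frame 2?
the orange star, the cyan star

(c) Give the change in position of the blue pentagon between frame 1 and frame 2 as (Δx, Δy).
(0.8, -1.7)

The blue pentagon was at (4.3, 8.3) in frame 1 and (5.1, 6.6) in frame 2.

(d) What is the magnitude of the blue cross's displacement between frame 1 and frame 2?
2.4

The blue cross moved from (0.5, 1.3) to (1.9, 3.3), a distance of √(1.4² + 2.0²) ≈ 2.4.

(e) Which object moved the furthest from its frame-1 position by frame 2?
the brown cross

(moved 3.7; next 3.4)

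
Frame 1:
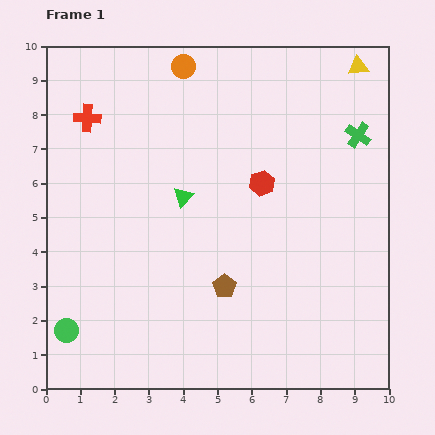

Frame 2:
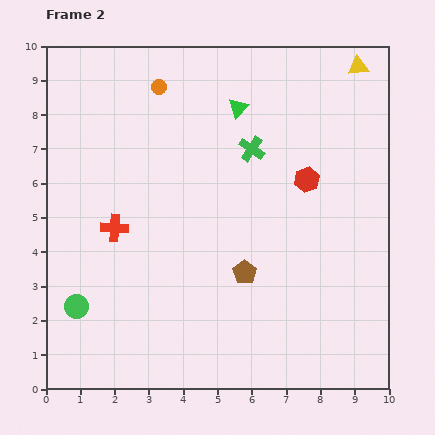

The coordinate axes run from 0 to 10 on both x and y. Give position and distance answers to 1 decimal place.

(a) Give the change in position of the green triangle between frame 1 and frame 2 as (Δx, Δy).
(1.6, 2.6)

The green triangle was at (4.0, 5.6) in frame 1 and (5.6, 8.2) in frame 2.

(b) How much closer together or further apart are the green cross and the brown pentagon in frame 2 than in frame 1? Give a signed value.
-2.3

Distance in frame 1: 5.9. Distance in frame 2: 3.6.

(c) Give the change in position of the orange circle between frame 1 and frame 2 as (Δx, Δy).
(-0.7, -0.6)

The orange circle was at (4.0, 9.4) in frame 1 and (3.3, 8.8) in frame 2.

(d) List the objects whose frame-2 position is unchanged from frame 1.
the yellow triangle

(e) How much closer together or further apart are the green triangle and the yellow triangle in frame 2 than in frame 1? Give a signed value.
-2.7

Distance in frame 1: 6.4. Distance in frame 2: 3.7.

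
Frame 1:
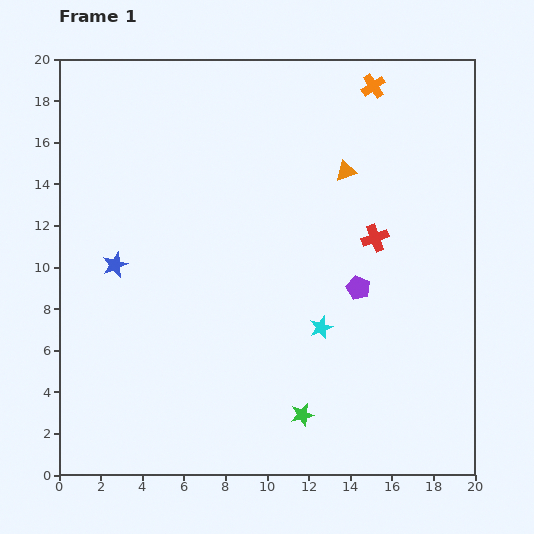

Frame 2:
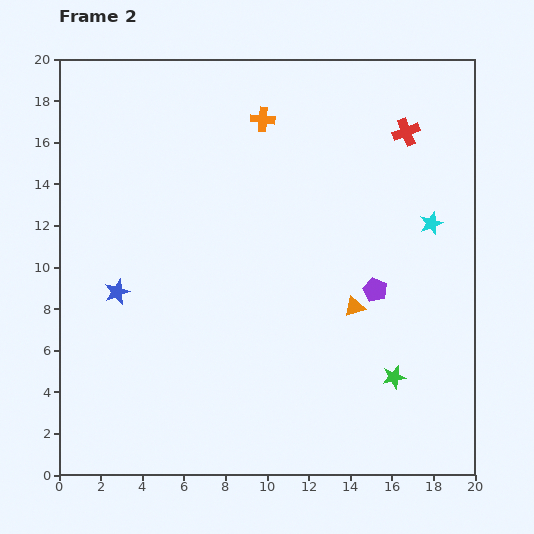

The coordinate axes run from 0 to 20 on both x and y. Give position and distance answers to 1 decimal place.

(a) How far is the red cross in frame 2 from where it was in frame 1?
5.3

The red cross moved from (15.2, 11.4) to (16.7, 16.5), a distance of √(1.5² + 5.1²) ≈ 5.3.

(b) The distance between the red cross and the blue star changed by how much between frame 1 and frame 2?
+3.3

Distance in frame 1: 12.6. Distance in frame 2: 15.9.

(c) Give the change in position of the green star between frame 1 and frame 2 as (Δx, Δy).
(4.4, 1.8)

The green star was at (11.7, 2.9) in frame 1 and (16.1, 4.7) in frame 2.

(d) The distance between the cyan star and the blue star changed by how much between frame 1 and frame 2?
+5.2

Distance in frame 1: 10.3. Distance in frame 2: 15.5.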